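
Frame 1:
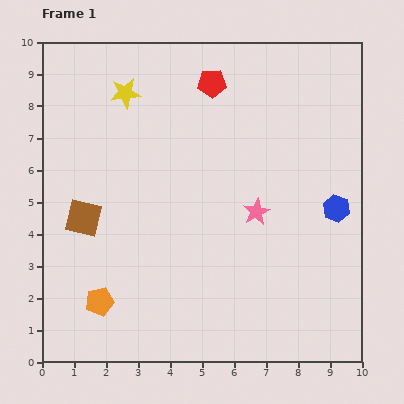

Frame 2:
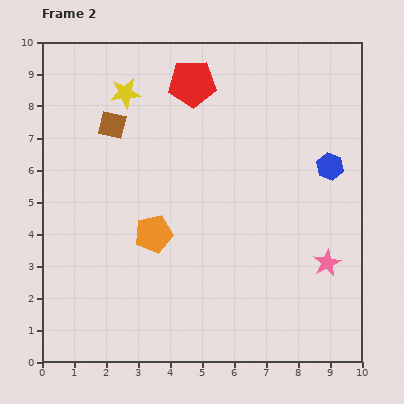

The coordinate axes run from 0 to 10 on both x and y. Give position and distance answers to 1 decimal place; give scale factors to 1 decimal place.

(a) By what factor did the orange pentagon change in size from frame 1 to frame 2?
1.3×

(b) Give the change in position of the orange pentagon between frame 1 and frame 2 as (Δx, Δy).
(1.7, 2.1)

The orange pentagon was at (1.8, 1.9) in frame 1 and (3.5, 4.0) in frame 2.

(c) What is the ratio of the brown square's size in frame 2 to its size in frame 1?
0.8×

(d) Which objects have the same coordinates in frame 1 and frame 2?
the yellow star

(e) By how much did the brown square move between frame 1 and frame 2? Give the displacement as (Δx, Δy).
(0.9, 2.9)

The brown square was at (1.3, 4.5) in frame 1 and (2.2, 7.4) in frame 2.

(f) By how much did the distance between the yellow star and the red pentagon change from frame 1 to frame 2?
-0.6

Distance in frame 1: 2.7. Distance in frame 2: 2.1.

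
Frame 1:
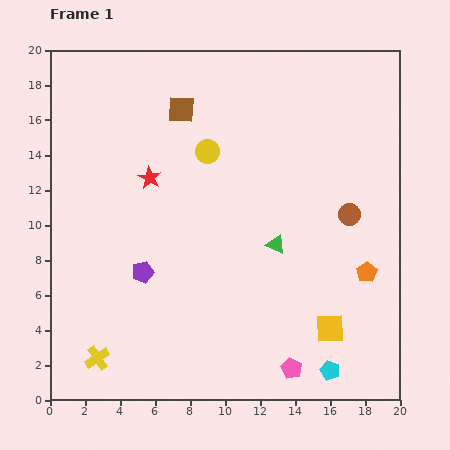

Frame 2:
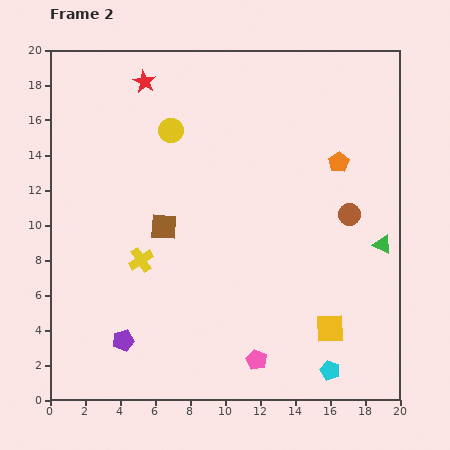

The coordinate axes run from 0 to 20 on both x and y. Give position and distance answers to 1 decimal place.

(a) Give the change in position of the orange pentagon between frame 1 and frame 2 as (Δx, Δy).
(-1.6, 6.3)

The orange pentagon was at (18.1, 7.3) in frame 1 and (16.5, 13.6) in frame 2.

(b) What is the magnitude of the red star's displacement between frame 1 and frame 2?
5.5

The red star moved from (5.7, 12.7) to (5.4, 18.2), a distance of √(0.3² + 5.5²) ≈ 5.5.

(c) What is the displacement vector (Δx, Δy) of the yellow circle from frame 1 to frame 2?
(-2.1, 1.2)

The yellow circle was at (9.0, 14.2) in frame 1 and (6.9, 15.4) in frame 2.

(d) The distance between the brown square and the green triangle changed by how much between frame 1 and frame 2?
+3.1

Distance in frame 1: 9.4. Distance in frame 2: 12.5.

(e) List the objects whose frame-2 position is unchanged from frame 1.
the cyan pentagon, the yellow square, the brown circle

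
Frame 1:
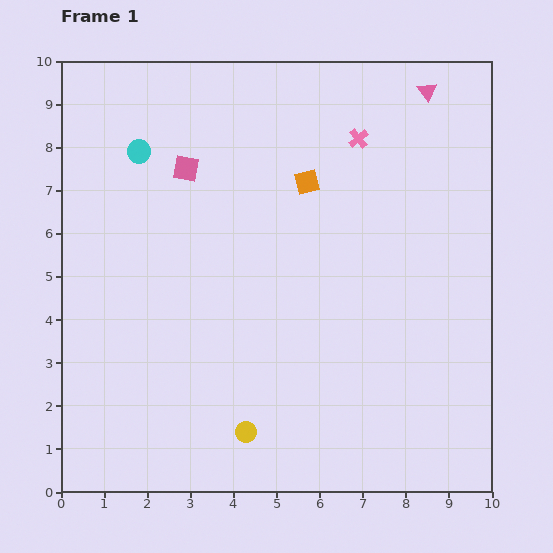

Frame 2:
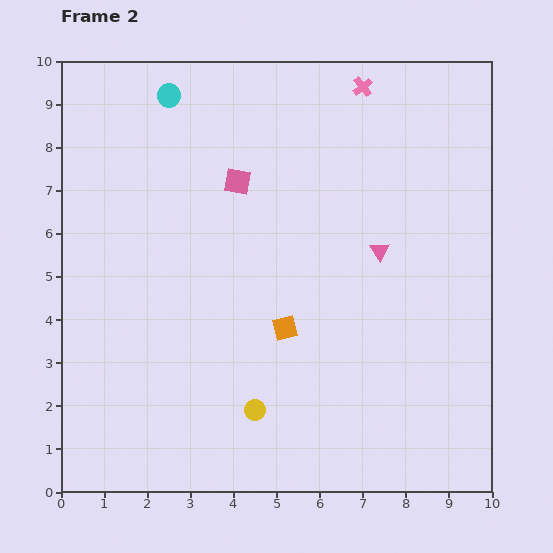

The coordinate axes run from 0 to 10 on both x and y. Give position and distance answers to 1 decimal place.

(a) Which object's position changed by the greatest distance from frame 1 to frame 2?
the pink triangle

(moved 3.9; next 3.4)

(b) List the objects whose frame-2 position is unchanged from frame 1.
none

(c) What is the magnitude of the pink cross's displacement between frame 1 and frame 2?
1.2

The pink cross moved from (6.9, 8.2) to (7.0, 9.4), a distance of √(0.1² + 1.2²) ≈ 1.2.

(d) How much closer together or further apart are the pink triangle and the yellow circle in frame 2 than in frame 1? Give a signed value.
-4.2

Distance in frame 1: 8.9. Distance in frame 2: 4.7.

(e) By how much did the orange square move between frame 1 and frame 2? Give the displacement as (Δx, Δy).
(-0.5, -3.4)

The orange square was at (5.7, 7.2) in frame 1 and (5.2, 3.8) in frame 2.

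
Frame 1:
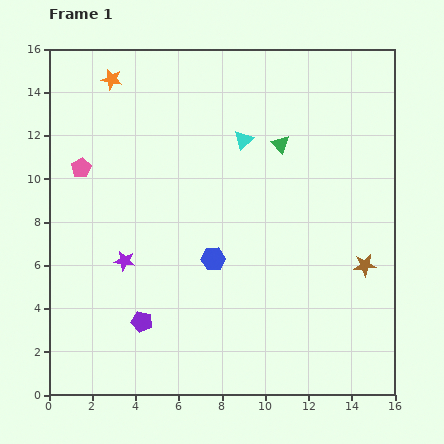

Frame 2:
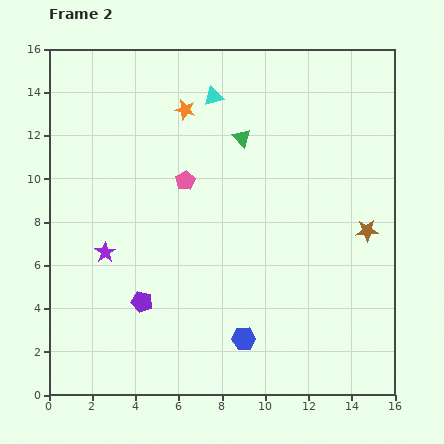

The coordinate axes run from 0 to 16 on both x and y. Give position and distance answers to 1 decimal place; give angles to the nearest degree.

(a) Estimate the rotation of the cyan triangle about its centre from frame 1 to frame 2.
26° clockwise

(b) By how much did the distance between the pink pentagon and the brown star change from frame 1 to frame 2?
-5.2

Distance in frame 1: 13.9. Distance in frame 2: 8.7.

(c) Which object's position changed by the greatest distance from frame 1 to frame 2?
the pink pentagon

(moved 4.8; next 4.0)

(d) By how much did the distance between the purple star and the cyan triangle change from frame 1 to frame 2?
+1.0

Distance in frame 1: 7.8. Distance in frame 2: 8.8.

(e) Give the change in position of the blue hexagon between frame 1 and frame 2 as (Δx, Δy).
(1.4, -3.7)

The blue hexagon was at (7.6, 6.3) in frame 1 and (9.0, 2.6) in frame 2.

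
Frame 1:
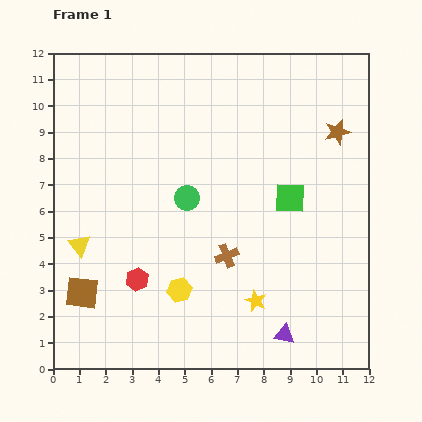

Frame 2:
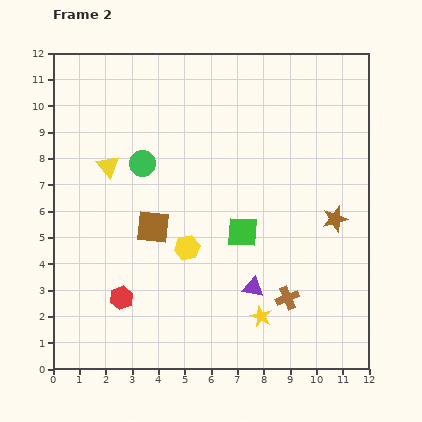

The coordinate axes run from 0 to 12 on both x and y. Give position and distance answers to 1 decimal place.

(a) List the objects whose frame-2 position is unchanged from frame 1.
none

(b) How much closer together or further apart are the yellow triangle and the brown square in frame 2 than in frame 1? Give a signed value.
+1.1

Distance in frame 1: 1.8. Distance in frame 2: 2.9.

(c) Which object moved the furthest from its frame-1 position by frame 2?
the brown square

(moved 3.7; next 3.3)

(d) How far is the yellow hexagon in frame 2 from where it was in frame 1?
1.6

The yellow hexagon moved from (4.8, 3.0) to (5.1, 4.6), a distance of √(0.3² + 1.6²) ≈ 1.6.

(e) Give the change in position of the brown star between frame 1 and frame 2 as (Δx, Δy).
(-0.1, -3.3)

The brown star was at (10.8, 9.0) in frame 1 and (10.7, 5.7) in frame 2.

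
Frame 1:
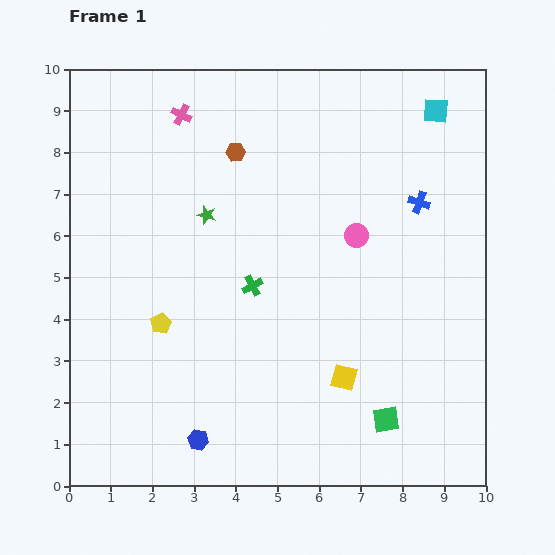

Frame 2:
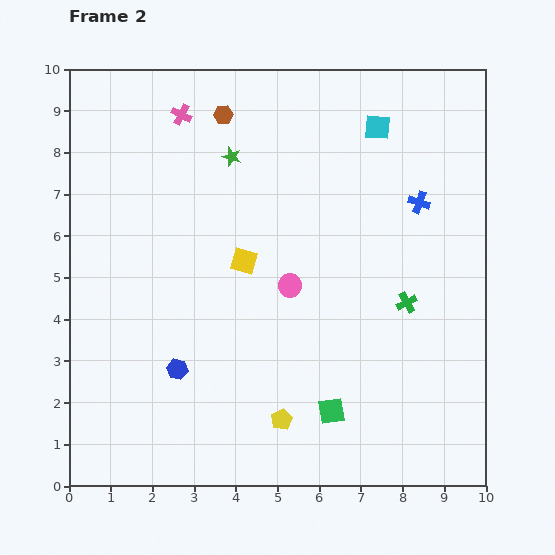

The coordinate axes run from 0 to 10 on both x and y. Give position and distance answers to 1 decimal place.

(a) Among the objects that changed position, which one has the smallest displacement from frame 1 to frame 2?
the brown hexagon

(moved 0.9)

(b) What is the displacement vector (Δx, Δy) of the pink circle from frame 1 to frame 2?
(-1.6, -1.2)

The pink circle was at (6.9, 6.0) in frame 1 and (5.3, 4.8) in frame 2.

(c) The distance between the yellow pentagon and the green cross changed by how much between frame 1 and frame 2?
+1.7

Distance in frame 1: 2.4. Distance in frame 2: 4.1.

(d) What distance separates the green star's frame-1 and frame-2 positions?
1.5

The green star moved from (3.3, 6.5) to (3.9, 7.9), a distance of √(0.6² + 1.4²) ≈ 1.5.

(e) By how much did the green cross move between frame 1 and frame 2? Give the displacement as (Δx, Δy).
(3.7, -0.4)

The green cross was at (4.4, 4.8) in frame 1 and (8.1, 4.4) in frame 2.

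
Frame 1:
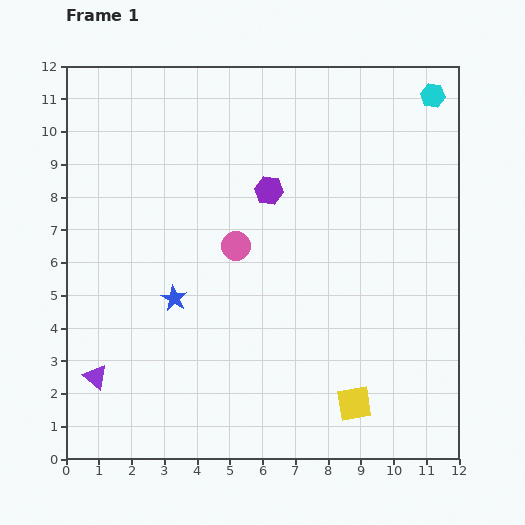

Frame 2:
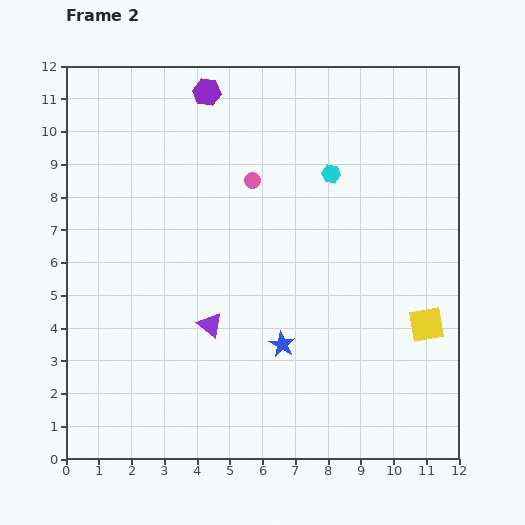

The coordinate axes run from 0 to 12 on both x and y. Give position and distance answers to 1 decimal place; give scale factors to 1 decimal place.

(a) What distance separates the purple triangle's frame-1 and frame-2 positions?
3.8

The purple triangle moved from (0.9, 2.5) to (4.4, 4.1), a distance of √(3.5² + 1.6²) ≈ 3.8.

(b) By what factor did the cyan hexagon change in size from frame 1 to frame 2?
0.8×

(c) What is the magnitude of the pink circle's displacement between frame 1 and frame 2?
2.1

The pink circle moved from (5.2, 6.5) to (5.7, 8.5), a distance of √(0.5² + 2.0²) ≈ 2.1.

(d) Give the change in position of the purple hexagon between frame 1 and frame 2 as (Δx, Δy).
(-1.9, 3.0)

The purple hexagon was at (6.2, 8.2) in frame 1 and (4.3, 11.2) in frame 2.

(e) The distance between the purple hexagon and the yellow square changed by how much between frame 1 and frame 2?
+2.8

Distance in frame 1: 7.0. Distance in frame 2: 9.8.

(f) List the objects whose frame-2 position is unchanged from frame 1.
none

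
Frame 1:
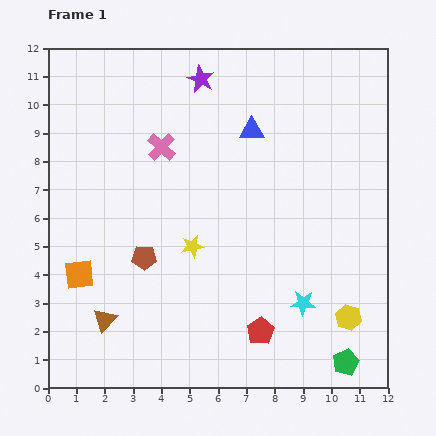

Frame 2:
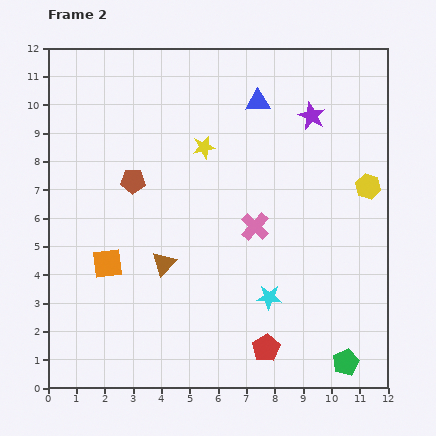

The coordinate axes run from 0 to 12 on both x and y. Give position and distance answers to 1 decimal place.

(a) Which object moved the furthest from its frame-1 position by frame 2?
the yellow hexagon

(moved 4.7; next 4.3)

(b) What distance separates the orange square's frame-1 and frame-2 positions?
1.1

The orange square moved from (1.1, 4.0) to (2.1, 4.4), a distance of √(1.0² + 0.4²) ≈ 1.1.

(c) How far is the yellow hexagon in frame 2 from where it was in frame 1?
4.7

The yellow hexagon moved from (10.6, 2.5) to (11.3, 7.1), a distance of √(0.7² + 4.6²) ≈ 4.7.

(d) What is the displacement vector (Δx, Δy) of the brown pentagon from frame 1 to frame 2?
(-0.4, 2.7)

The brown pentagon was at (3.4, 4.6) in frame 1 and (3.0, 7.3) in frame 2.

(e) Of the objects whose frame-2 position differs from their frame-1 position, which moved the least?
the red pentagon

(moved 0.6)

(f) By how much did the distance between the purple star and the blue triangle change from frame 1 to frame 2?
-0.5

Distance in frame 1: 2.5. Distance in frame 2: 2.0.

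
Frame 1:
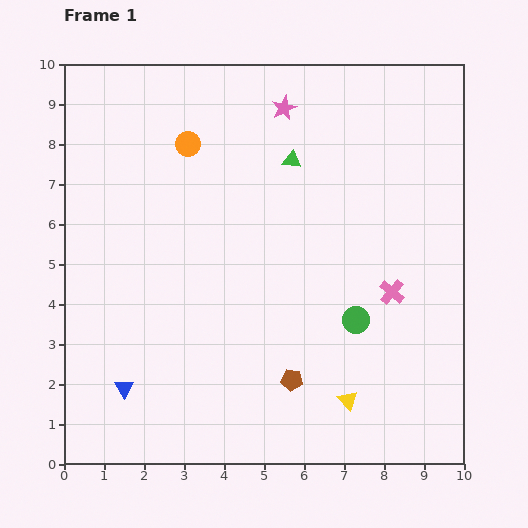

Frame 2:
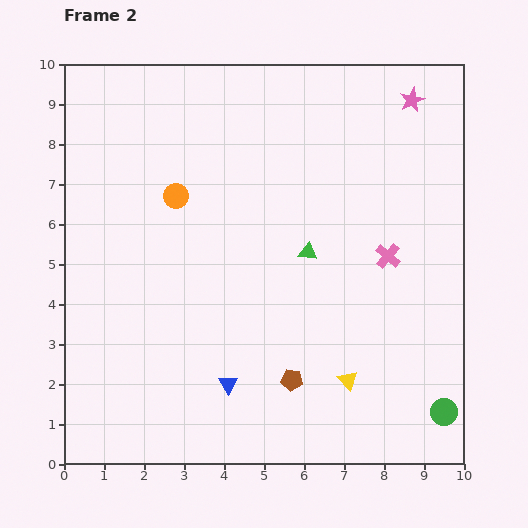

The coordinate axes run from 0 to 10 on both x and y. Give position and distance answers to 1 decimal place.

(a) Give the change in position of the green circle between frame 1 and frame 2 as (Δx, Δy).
(2.2, -2.3)

The green circle was at (7.3, 3.6) in frame 1 and (9.5, 1.3) in frame 2.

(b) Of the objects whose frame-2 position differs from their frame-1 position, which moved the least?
the yellow triangle

(moved 0.5)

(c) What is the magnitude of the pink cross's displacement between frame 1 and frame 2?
0.9

The pink cross moved from (8.2, 4.3) to (8.1, 5.2), a distance of √(0.1² + 0.9²) ≈ 0.9.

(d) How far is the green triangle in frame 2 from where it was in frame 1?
2.3

The green triangle moved from (5.7, 7.6) to (6.1, 5.3), a distance of √(0.4² + 2.3²) ≈ 2.3.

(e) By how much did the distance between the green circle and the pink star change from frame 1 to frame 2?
+2.2

Distance in frame 1: 5.6. Distance in frame 2: 7.8.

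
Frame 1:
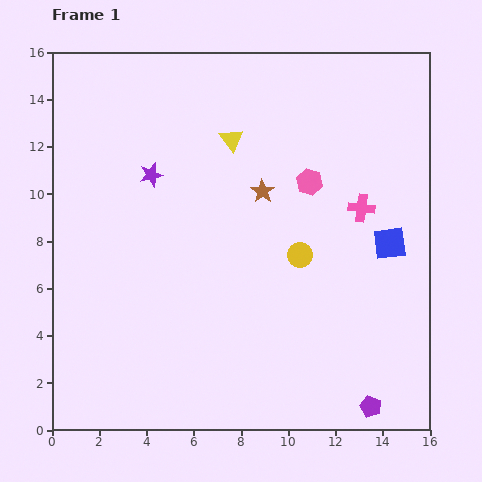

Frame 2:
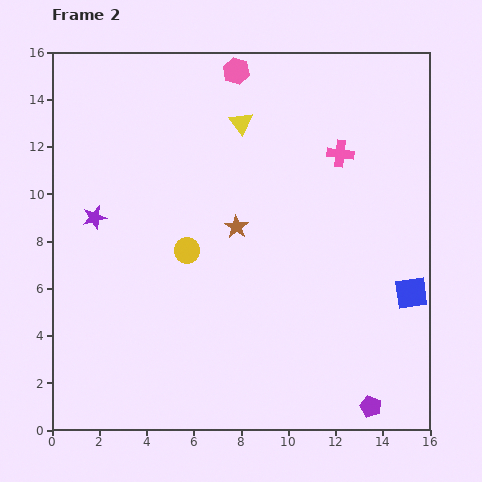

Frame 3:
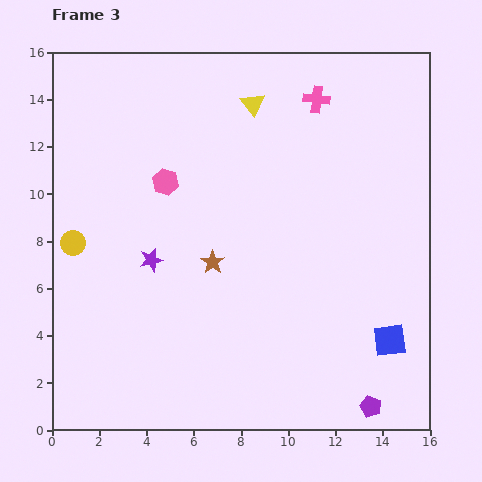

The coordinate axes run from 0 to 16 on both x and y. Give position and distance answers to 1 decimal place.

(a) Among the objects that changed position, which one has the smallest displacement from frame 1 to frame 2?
the yellow triangle

(moved 0.8)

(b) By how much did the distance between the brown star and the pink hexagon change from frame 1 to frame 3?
+1.9

Distance in frame 1: 2.0. Distance in frame 3: 3.9.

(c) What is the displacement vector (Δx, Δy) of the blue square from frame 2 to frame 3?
(-0.9, -2.0)

The blue square was at (15.2, 5.8) in frame 2 and (14.3, 3.8) in frame 3.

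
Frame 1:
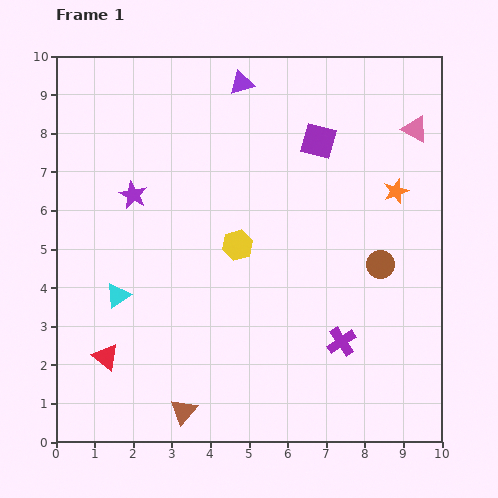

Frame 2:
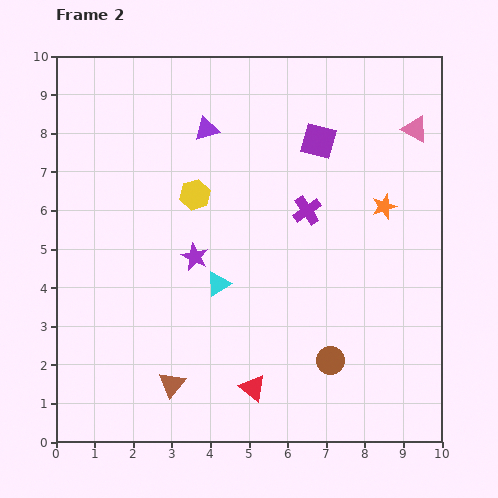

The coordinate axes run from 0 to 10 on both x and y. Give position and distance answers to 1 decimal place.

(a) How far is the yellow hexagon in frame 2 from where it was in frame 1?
1.7

The yellow hexagon moved from (4.7, 5.1) to (3.6, 6.4), a distance of √(1.1² + 1.3²) ≈ 1.7.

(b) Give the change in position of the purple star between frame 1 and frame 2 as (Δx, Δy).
(1.6, -1.6)

The purple star was at (2.0, 6.4) in frame 1 and (3.6, 4.8) in frame 2.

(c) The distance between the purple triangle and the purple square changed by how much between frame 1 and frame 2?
+0.4

Distance in frame 1: 2.5. Distance in frame 2: 2.9.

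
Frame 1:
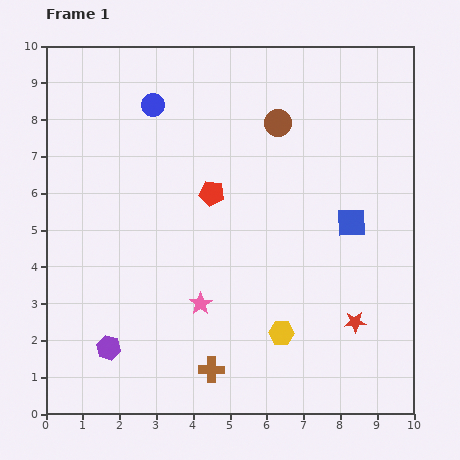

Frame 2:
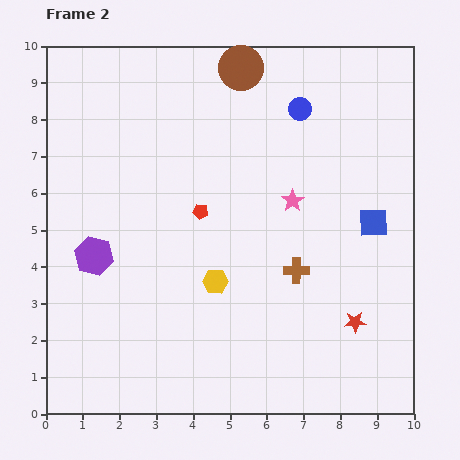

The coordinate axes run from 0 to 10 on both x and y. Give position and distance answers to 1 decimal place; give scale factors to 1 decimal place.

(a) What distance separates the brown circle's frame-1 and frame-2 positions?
1.8

The brown circle moved from (6.3, 7.9) to (5.3, 9.4), a distance of √(1.0² + 1.5²) ≈ 1.8.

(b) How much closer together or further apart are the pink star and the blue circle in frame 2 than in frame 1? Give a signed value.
-3.1

Distance in frame 1: 5.6. Distance in frame 2: 2.5.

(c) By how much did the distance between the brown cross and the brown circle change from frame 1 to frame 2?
-1.2

Distance in frame 1: 6.9. Distance in frame 2: 5.7.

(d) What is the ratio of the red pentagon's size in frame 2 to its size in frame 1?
0.6×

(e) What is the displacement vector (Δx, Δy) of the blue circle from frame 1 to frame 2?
(4.0, -0.1)

The blue circle was at (2.9, 8.4) in frame 1 and (6.9, 8.3) in frame 2.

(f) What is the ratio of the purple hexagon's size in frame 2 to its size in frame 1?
1.6×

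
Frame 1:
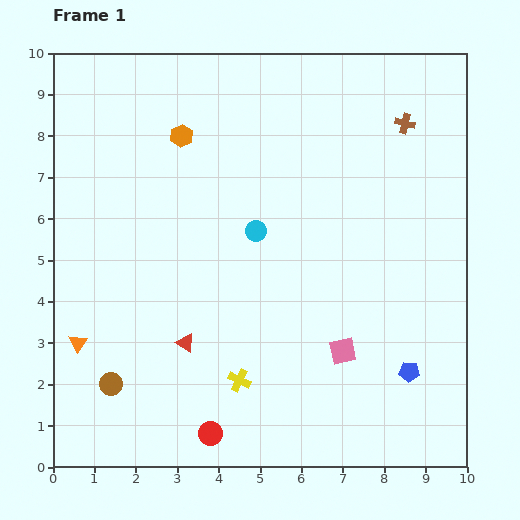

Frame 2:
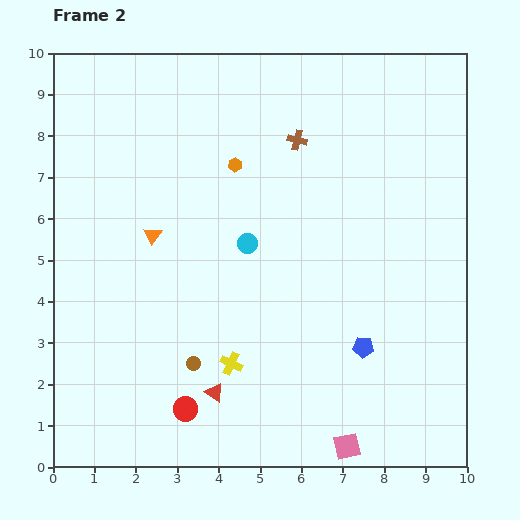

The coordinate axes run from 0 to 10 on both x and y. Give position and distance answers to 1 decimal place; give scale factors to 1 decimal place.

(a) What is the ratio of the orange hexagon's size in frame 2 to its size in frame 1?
0.6×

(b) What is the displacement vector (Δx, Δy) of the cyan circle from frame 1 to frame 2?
(-0.2, -0.3)

The cyan circle was at (4.9, 5.7) in frame 1 and (4.7, 5.4) in frame 2.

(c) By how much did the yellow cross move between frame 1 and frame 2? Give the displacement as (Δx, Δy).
(-0.2, 0.4)

The yellow cross was at (4.5, 2.1) in frame 1 and (4.3, 2.5) in frame 2.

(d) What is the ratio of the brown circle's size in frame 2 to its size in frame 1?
0.6×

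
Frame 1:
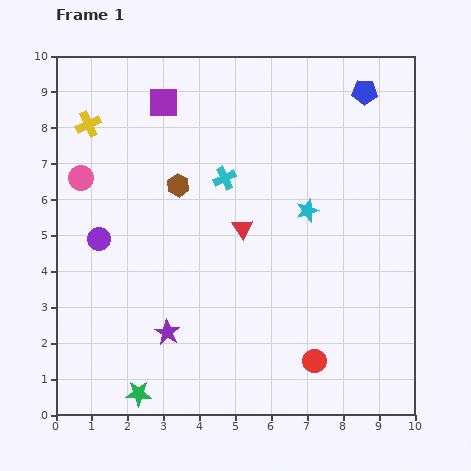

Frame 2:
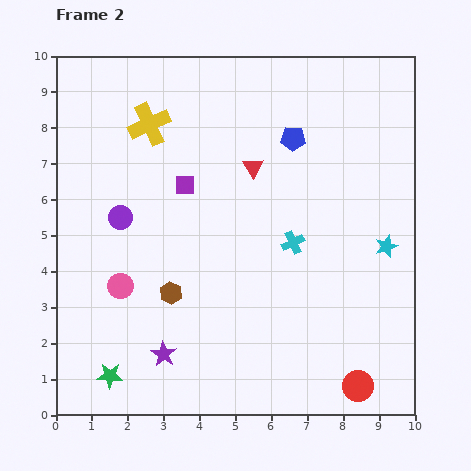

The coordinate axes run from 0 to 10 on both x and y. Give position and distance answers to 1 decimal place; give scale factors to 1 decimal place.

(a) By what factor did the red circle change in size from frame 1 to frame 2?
1.3×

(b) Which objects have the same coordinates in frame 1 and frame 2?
none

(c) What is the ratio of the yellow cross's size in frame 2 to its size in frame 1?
1.7×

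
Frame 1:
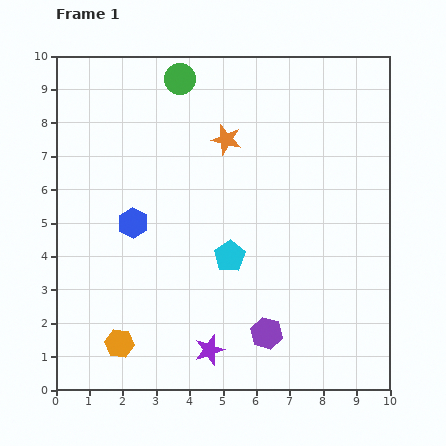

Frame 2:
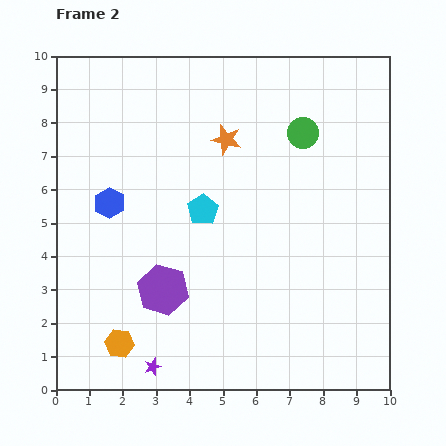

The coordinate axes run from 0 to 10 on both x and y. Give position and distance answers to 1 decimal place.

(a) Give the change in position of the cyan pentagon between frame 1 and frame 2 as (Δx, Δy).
(-0.8, 1.4)

The cyan pentagon was at (5.2, 4.0) in frame 1 and (4.4, 5.4) in frame 2.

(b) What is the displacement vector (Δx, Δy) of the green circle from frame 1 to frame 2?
(3.7, -1.6)

The green circle was at (3.7, 9.3) in frame 1 and (7.4, 7.7) in frame 2.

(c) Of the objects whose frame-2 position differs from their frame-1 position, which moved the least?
the blue hexagon

(moved 0.9)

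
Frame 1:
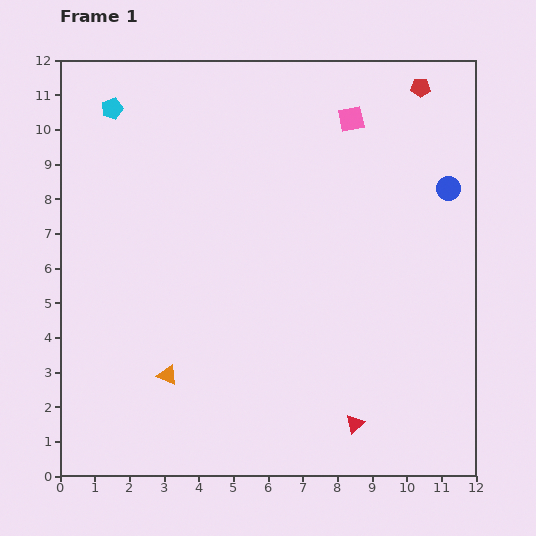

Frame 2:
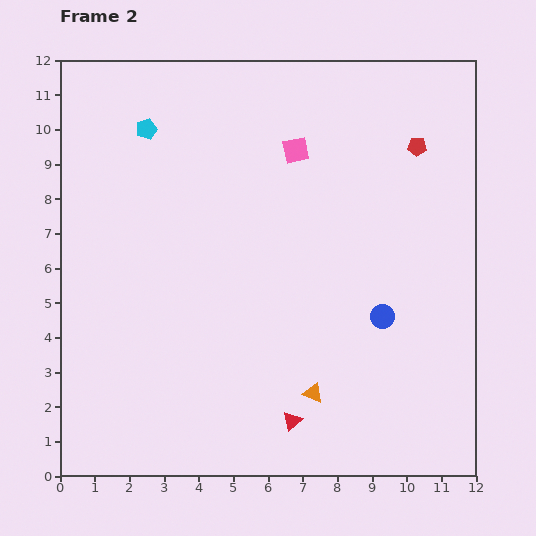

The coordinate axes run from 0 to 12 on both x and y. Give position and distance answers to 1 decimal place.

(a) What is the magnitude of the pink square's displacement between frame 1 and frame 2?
1.8

The pink square moved from (8.4, 10.3) to (6.8, 9.4), a distance of √(1.6² + 0.9²) ≈ 1.8.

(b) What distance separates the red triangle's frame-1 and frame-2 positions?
1.8

The red triangle moved from (8.5, 1.5) to (6.7, 1.6), a distance of √(1.8² + 0.1²) ≈ 1.8.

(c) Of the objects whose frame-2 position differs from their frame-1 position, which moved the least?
the cyan pentagon

(moved 1.2)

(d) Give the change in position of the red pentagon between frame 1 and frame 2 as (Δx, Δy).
(-0.1, -1.7)

The red pentagon was at (10.4, 11.2) in frame 1 and (10.3, 9.5) in frame 2.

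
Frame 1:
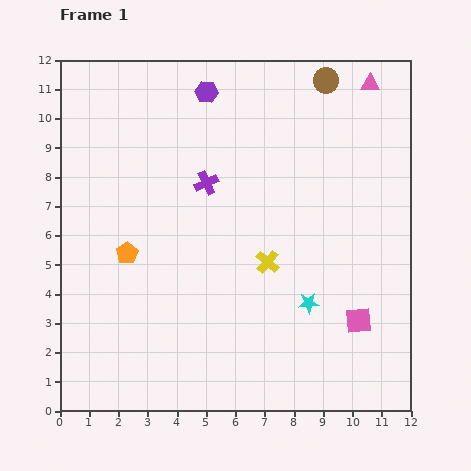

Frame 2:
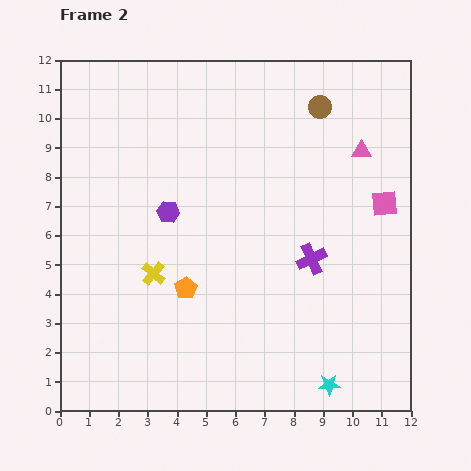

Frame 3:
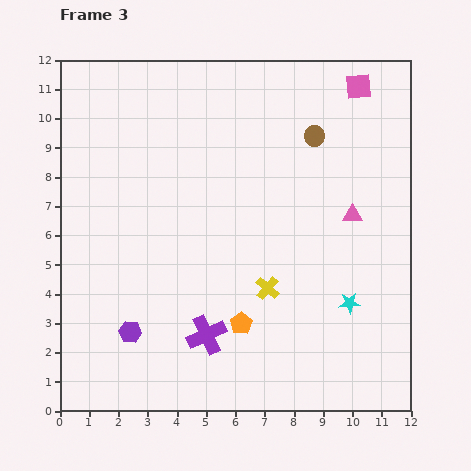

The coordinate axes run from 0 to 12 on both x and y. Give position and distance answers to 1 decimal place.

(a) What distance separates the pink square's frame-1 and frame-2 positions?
4.1

The pink square moved from (10.2, 3.1) to (11.1, 7.1), a distance of √(0.9² + 4.0²) ≈ 4.1.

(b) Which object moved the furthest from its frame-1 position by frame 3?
the purple hexagon

(moved 8.6; next 8.0)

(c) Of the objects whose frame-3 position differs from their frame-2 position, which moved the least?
the brown circle

(moved 1.0)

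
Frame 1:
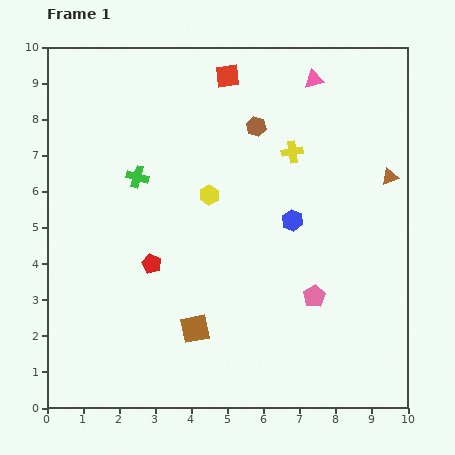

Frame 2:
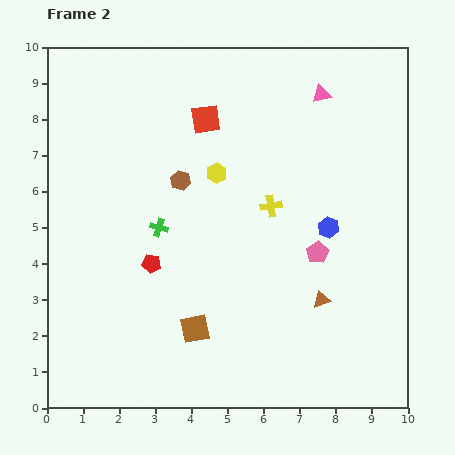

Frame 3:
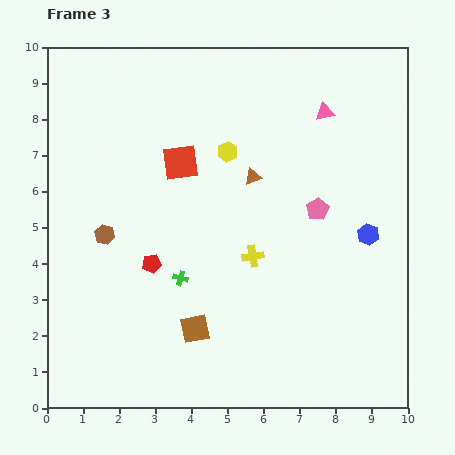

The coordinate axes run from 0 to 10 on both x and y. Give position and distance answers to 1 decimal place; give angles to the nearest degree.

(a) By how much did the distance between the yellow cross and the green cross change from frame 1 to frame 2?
-1.2

Distance in frame 1: 4.4. Distance in frame 2: 3.2.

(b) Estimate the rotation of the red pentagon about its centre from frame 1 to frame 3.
30° counter-clockwise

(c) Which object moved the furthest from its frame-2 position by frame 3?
the brown triangle

(moved 3.9; next 2.6)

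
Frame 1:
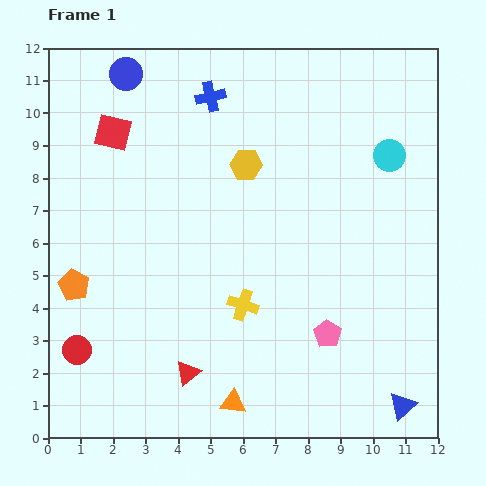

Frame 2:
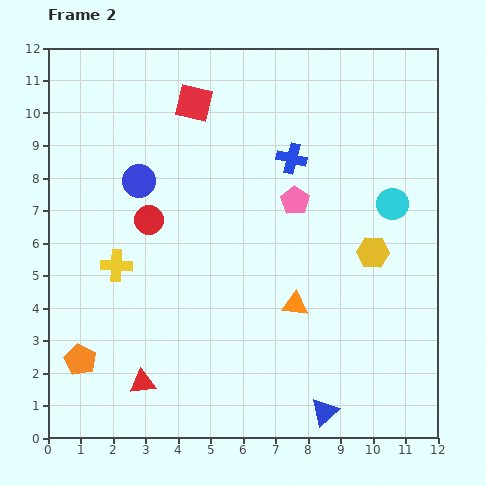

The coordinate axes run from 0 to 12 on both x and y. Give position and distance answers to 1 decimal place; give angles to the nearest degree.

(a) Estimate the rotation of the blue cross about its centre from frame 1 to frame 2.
28° clockwise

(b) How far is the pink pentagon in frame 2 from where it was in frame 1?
4.2

The pink pentagon moved from (8.6, 3.2) to (7.6, 7.3), a distance of √(1.0² + 4.1²) ≈ 4.2.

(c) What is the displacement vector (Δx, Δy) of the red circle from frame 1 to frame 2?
(2.2, 4.0)

The red circle was at (0.9, 2.7) in frame 1 and (3.1, 6.7) in frame 2.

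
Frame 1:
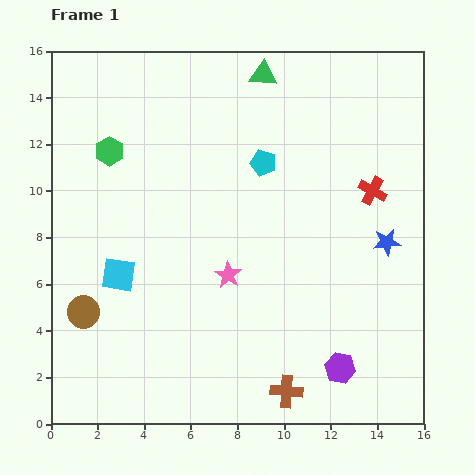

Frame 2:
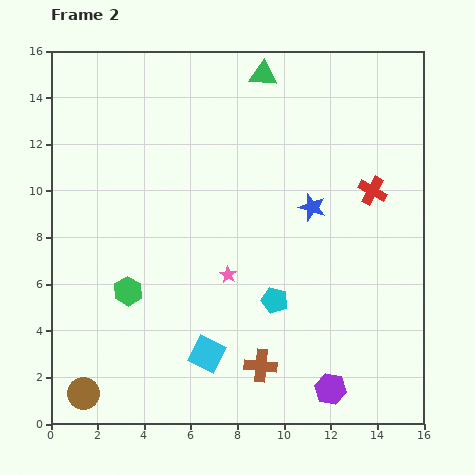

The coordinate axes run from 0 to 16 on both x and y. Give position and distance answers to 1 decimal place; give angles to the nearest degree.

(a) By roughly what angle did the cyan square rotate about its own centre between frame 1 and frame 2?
19° clockwise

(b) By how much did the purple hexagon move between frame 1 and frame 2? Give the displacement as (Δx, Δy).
(-0.4, -0.9)

The purple hexagon was at (12.4, 2.4) in frame 1 and (12.0, 1.5) in frame 2.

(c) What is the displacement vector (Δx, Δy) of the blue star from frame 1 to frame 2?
(-3.2, 1.5)

The blue star was at (14.4, 7.8) in frame 1 and (11.2, 9.3) in frame 2.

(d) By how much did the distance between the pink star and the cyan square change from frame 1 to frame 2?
-1.2

Distance in frame 1: 4.7. Distance in frame 2: 3.5.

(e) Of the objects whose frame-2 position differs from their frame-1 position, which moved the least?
the purple hexagon

(moved 1.0)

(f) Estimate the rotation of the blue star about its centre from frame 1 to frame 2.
24° clockwise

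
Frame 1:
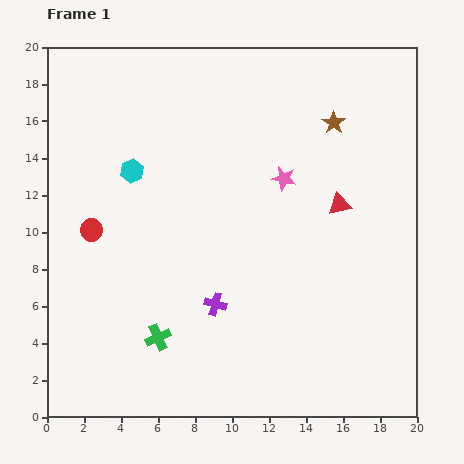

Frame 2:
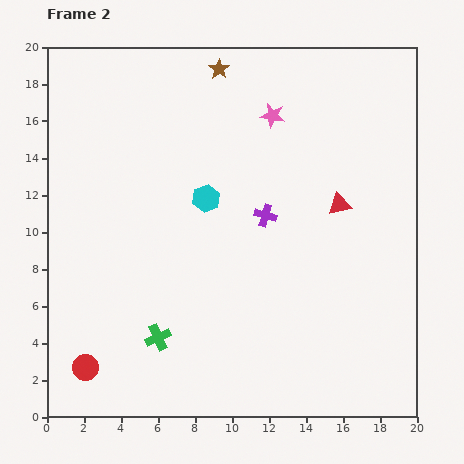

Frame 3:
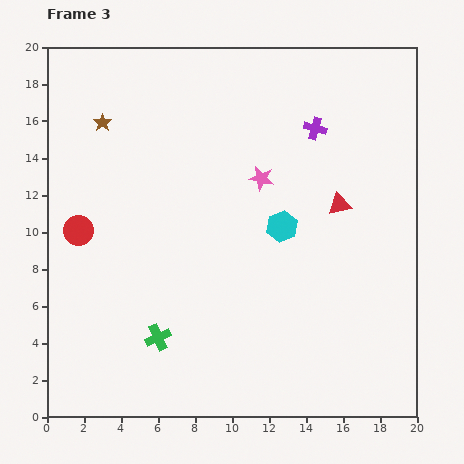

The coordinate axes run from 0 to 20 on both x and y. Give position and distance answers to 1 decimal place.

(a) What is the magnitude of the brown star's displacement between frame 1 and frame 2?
6.8

The brown star moved from (15.5, 15.9) to (9.3, 18.8), a distance of √(6.2² + 2.9²) ≈ 6.8.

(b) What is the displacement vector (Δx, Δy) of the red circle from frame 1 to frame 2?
(-0.3, -7.4)

The red circle was at (2.4, 10.1) in frame 1 and (2.1, 2.7) in frame 2.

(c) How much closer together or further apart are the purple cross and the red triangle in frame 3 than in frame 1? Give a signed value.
-4.3

Distance in frame 1: 8.6. Distance in frame 3: 4.3.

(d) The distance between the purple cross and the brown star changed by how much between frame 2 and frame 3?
+3.2

Distance in frame 2: 8.3. Distance in frame 3: 11.5.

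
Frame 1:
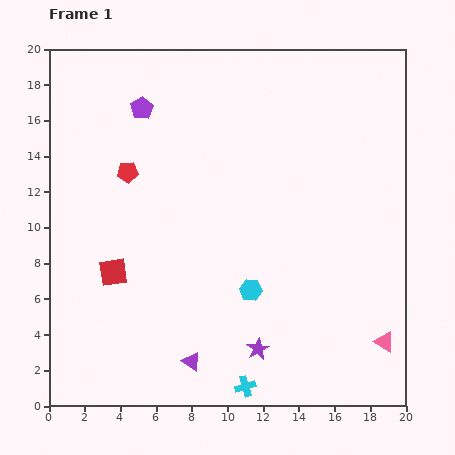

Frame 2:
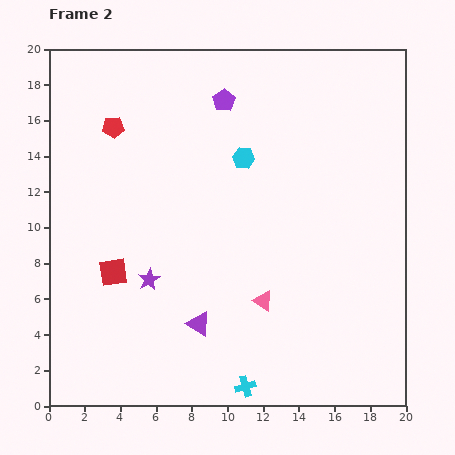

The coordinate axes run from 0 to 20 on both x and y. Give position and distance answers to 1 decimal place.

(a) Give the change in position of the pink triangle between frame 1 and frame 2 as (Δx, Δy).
(-6.8, 2.3)

The pink triangle was at (18.8, 3.6) in frame 1 and (12.0, 5.9) in frame 2.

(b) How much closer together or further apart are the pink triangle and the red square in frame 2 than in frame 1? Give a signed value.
-7.1

Distance in frame 1: 15.7. Distance in frame 2: 8.6.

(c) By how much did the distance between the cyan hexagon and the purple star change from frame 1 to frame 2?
+5.3

Distance in frame 1: 3.3. Distance in frame 2: 8.6.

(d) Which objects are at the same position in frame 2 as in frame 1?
the red square, the cyan cross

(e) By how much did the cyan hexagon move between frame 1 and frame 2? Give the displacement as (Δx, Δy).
(-0.4, 7.4)

The cyan hexagon was at (11.3, 6.5) in frame 1 and (10.9, 13.9) in frame 2.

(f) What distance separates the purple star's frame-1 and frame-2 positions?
7.2

The purple star moved from (11.7, 3.2) to (5.6, 7.1), a distance of √(6.1² + 3.9²) ≈ 7.2.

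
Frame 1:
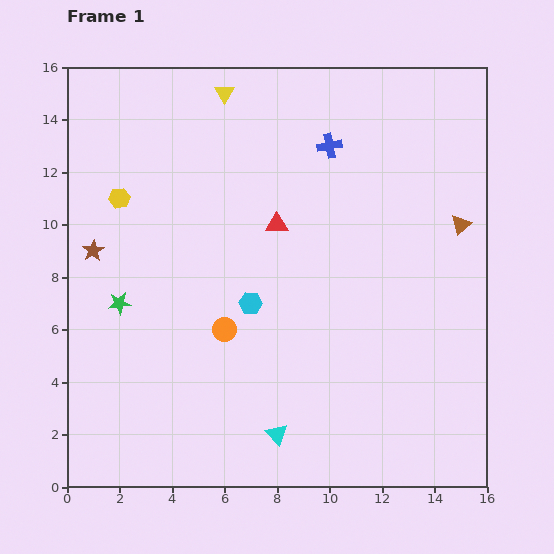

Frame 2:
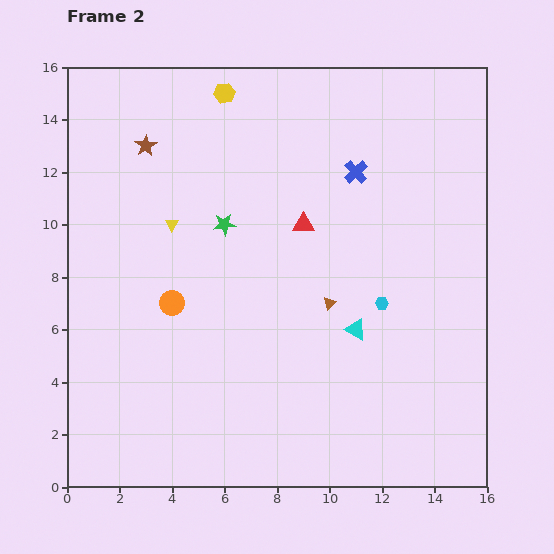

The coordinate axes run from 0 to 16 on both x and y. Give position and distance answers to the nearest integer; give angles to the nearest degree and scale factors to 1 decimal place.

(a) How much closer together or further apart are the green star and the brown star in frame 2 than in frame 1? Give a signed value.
+2

Distance in frame 1: 2. Distance in frame 2: 4.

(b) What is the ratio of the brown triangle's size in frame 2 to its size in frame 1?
0.6×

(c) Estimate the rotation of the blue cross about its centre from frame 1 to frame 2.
32° counter-clockwise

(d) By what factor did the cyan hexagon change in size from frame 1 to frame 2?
0.6×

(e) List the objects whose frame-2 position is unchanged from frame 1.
none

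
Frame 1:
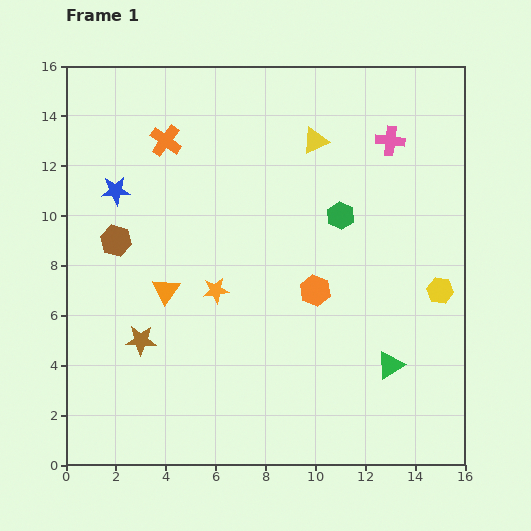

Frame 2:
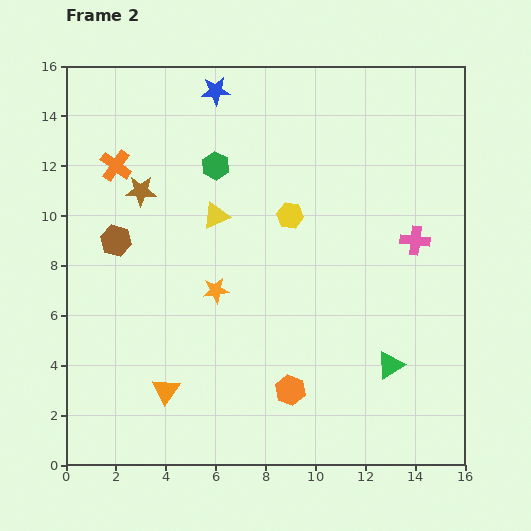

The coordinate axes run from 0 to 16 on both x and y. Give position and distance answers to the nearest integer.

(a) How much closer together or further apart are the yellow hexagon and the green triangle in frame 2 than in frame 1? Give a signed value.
+3

Distance in frame 1: 4. Distance in frame 2: 7.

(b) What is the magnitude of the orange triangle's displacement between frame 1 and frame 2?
4

The orange triangle moved from (4, 7) to (4, 3), a distance of √(0² + 4²) ≈ 4.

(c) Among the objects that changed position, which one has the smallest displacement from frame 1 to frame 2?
the orange cross

(moved 2)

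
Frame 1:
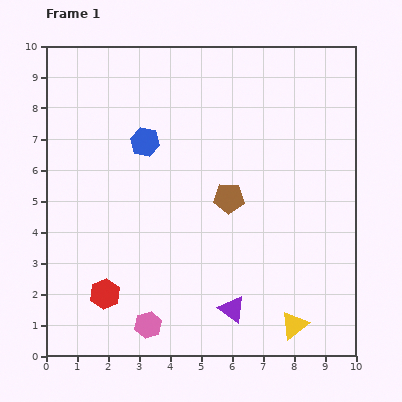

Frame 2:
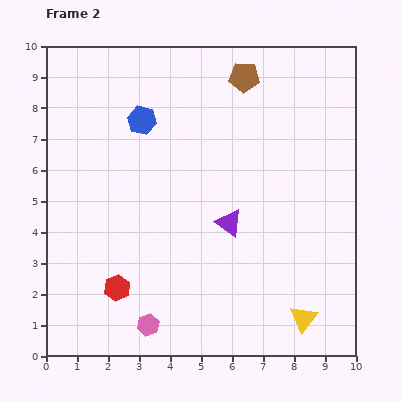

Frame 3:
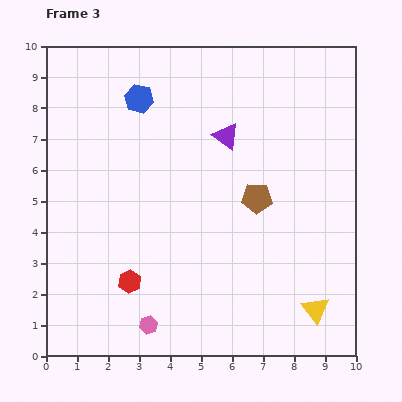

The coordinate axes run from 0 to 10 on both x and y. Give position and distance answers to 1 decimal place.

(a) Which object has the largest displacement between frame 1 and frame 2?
the brown pentagon

(moved 3.9; next 2.8)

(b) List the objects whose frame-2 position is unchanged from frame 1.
the pink hexagon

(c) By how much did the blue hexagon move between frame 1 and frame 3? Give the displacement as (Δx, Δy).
(-0.2, 1.4)

The blue hexagon was at (3.2, 6.9) in frame 1 and (3.0, 8.3) in frame 3.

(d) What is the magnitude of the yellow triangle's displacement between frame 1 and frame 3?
0.9

The yellow triangle moved from (8.0, 1.0) to (8.7, 1.5), a distance of √(0.7² + 0.5²) ≈ 0.9.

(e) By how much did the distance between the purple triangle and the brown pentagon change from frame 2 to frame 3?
-2.5

Distance in frame 2: 4.7. Distance in frame 3: 2.2.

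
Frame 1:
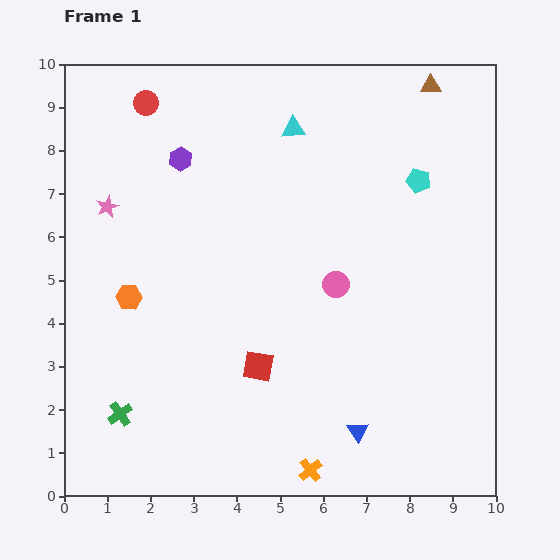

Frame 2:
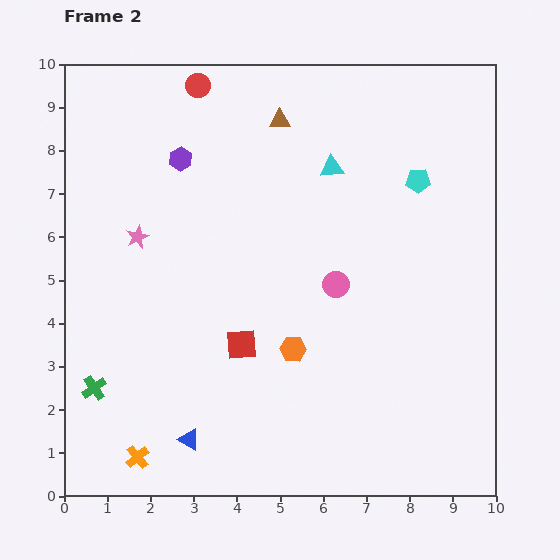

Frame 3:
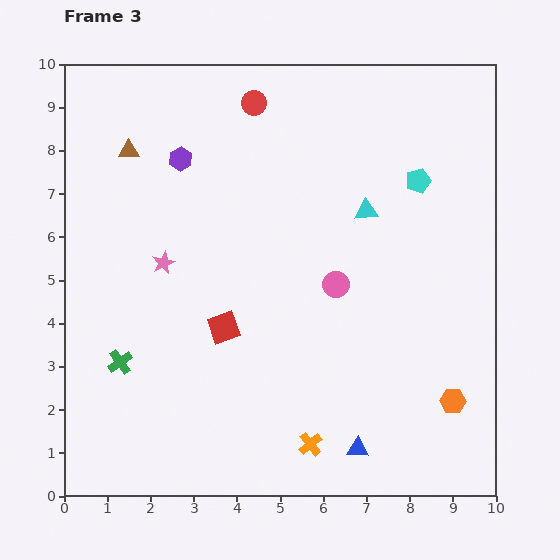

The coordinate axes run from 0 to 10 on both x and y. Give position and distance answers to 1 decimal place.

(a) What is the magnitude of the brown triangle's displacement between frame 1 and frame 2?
3.6

The brown triangle moved from (8.5, 9.5) to (5.0, 8.7), a distance of √(3.5² + 0.8²) ≈ 3.6.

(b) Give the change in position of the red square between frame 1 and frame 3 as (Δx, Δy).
(-0.8, 0.9)

The red square was at (4.5, 3.0) in frame 1 and (3.7, 3.9) in frame 3.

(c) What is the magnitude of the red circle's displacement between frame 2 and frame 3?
1.4

The red circle moved from (3.1, 9.5) to (4.4, 9.1), a distance of √(1.3² + 0.4²) ≈ 1.4.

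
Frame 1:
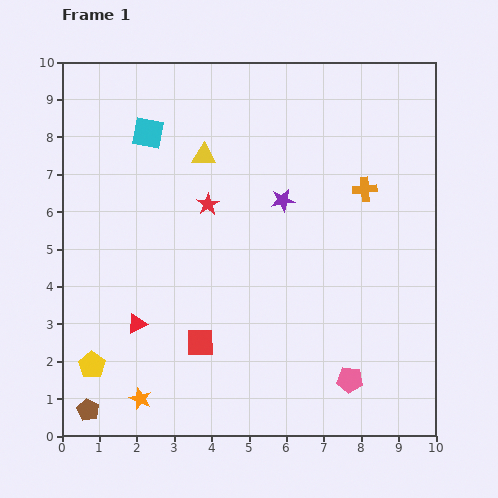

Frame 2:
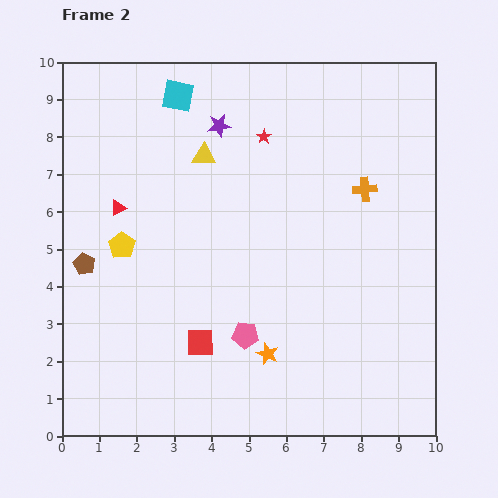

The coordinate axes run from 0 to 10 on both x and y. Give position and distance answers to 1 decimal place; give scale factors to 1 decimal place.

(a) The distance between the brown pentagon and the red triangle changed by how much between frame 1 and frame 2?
-0.9

Distance in frame 1: 2.6. Distance in frame 2: 1.7.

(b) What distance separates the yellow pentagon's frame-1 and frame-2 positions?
3.3

The yellow pentagon moved from (0.8, 1.9) to (1.6, 5.1), a distance of √(0.8² + 3.2²) ≈ 3.3.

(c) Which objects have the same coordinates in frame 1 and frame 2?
the red square, the orange cross, the yellow triangle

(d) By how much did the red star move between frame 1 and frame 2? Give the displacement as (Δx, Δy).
(1.5, 1.8)

The red star was at (3.9, 6.2) in frame 1 and (5.4, 8.0) in frame 2.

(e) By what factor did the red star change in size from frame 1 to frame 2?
0.7×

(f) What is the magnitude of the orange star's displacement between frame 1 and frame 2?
3.6

The orange star moved from (2.1, 1.0) to (5.5, 2.2), a distance of √(3.4² + 1.2²) ≈ 3.6.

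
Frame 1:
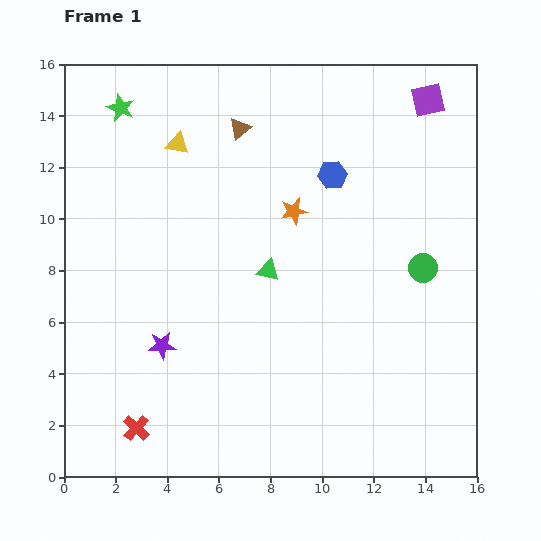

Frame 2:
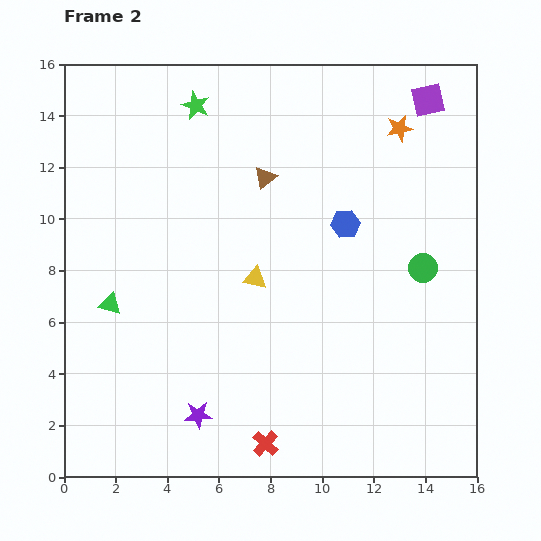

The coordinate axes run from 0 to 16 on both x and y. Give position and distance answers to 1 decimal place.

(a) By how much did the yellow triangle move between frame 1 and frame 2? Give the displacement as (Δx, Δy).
(3.0, -5.2)

The yellow triangle was at (4.4, 12.9) in frame 1 and (7.4, 7.7) in frame 2.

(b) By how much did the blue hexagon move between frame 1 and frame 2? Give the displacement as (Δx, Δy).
(0.5, -1.9)

The blue hexagon was at (10.4, 11.7) in frame 1 and (10.9, 9.8) in frame 2.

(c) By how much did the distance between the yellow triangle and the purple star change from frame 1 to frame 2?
-2.1

Distance in frame 1: 7.8. Distance in frame 2: 5.7.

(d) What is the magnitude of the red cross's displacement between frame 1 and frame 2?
5.0

The red cross moved from (2.8, 1.9) to (7.8, 1.3), a distance of √(5.0² + 0.6²) ≈ 5.0.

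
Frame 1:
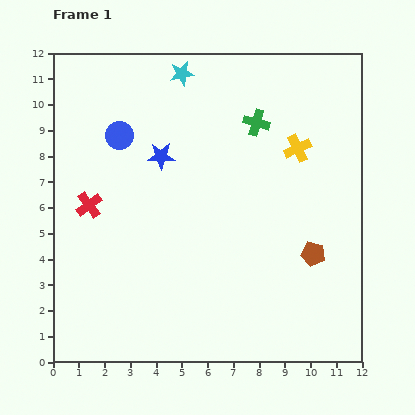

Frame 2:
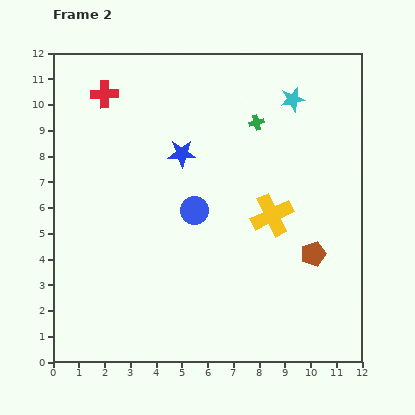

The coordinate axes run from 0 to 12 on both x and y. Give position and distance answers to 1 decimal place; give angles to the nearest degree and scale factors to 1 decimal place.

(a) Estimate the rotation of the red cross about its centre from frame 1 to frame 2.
35° clockwise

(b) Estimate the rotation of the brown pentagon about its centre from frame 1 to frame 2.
30° counter-clockwise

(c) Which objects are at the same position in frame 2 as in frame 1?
the brown pentagon, the green cross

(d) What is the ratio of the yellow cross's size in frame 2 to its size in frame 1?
1.5×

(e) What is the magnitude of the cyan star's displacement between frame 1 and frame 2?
4.4

The cyan star moved from (5.0, 11.2) to (9.3, 10.2), a distance of √(4.3² + 1.0²) ≈ 4.4.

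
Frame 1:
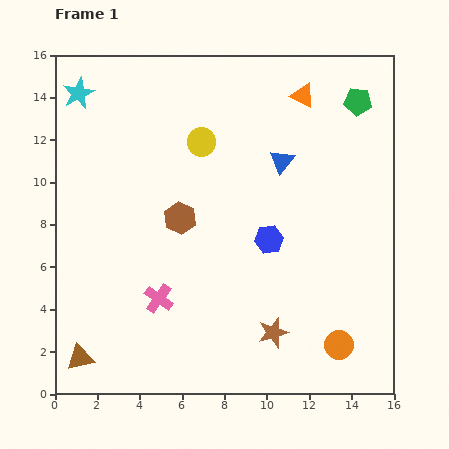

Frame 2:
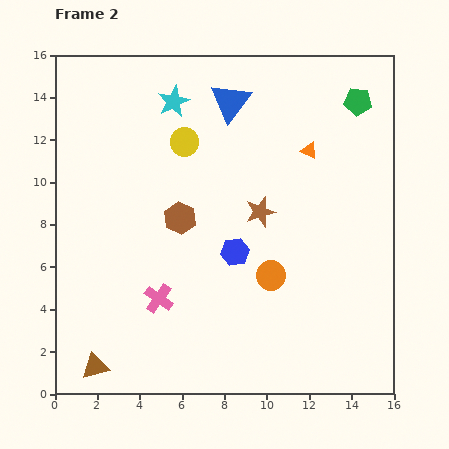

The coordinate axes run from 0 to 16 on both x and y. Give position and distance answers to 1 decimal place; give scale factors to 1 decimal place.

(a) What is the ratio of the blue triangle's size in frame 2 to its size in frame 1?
1.6×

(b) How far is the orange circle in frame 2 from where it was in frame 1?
4.6

The orange circle moved from (13.4, 2.3) to (10.2, 5.6), a distance of √(3.2² + 3.3²) ≈ 4.6.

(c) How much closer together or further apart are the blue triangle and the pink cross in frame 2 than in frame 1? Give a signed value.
+1.2

Distance in frame 1: 8.7. Distance in frame 2: 9.9.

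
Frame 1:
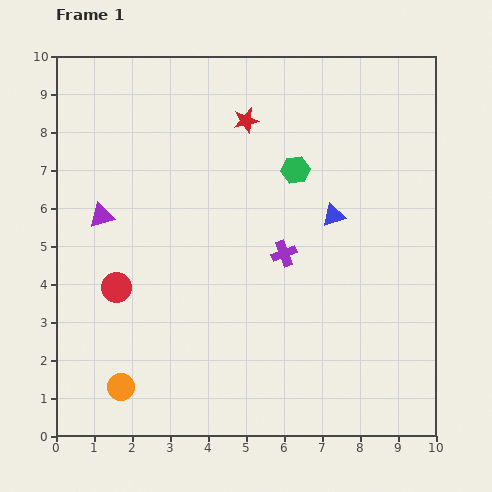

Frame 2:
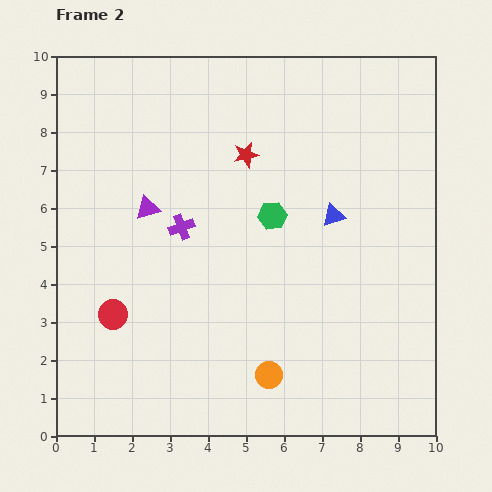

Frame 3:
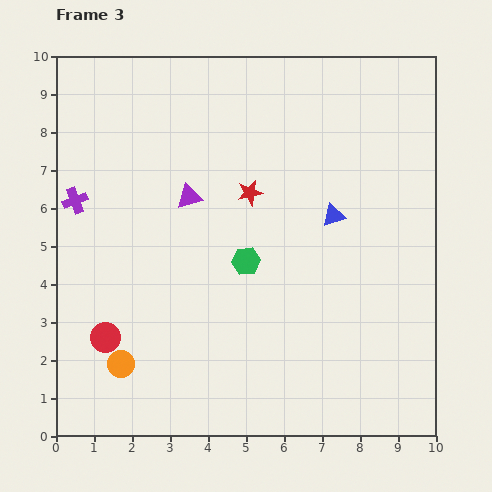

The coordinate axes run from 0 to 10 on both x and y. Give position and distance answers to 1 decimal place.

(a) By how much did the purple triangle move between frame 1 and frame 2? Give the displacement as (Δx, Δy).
(1.2, 0.2)

The purple triangle was at (1.2, 5.8) in frame 1 and (2.4, 6.0) in frame 2.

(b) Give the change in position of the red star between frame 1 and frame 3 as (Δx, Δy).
(0.1, -1.9)

The red star was at (5.0, 8.3) in frame 1 and (5.1, 6.4) in frame 3.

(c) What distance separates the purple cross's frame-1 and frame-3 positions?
5.7

The purple cross moved from (6.0, 4.8) to (0.5, 6.2), a distance of √(5.5² + 1.4²) ≈ 5.7.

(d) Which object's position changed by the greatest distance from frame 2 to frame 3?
the orange circle

(moved 3.9; next 2.9)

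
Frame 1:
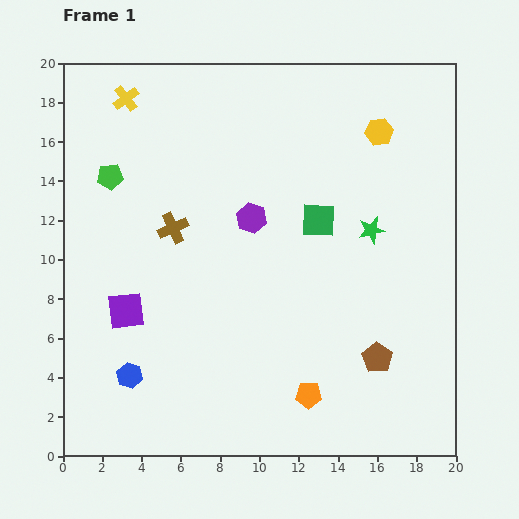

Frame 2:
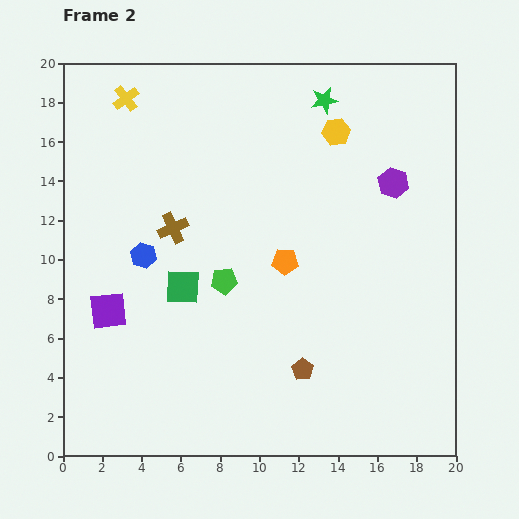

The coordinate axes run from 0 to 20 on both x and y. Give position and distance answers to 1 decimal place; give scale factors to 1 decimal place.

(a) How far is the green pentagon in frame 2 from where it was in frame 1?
7.9

The green pentagon moved from (2.4, 14.2) to (8.2, 8.9), a distance of √(5.8² + 5.3²) ≈ 7.9.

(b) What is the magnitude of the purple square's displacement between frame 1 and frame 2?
0.9

The purple square moved from (3.2, 7.4) to (2.3, 7.4), a distance of √(0.9² + 0.0²) ≈ 0.9.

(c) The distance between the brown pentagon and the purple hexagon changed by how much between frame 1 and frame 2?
+1.0

Distance in frame 1: 9.6. Distance in frame 2: 10.6.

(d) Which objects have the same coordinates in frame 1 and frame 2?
the brown cross, the yellow cross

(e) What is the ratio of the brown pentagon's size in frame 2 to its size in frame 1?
0.7×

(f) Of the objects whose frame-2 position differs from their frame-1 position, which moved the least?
the purple square

(moved 0.9)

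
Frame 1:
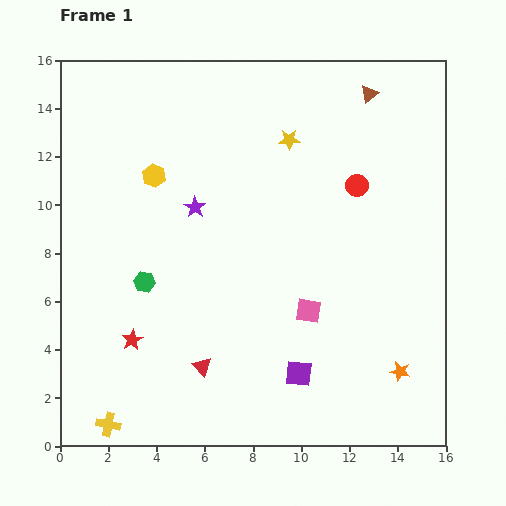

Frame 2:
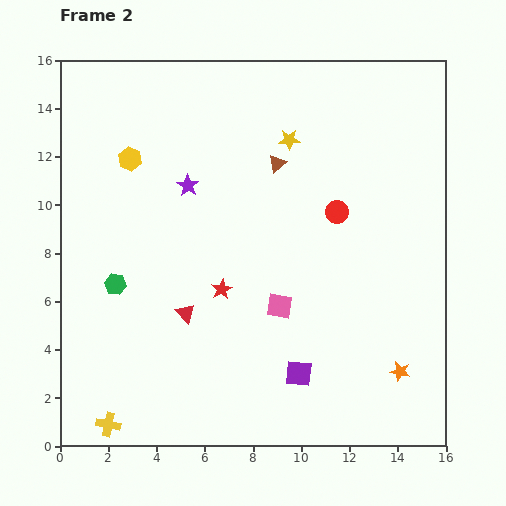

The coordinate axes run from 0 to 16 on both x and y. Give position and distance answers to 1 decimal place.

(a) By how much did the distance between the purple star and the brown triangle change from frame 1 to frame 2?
-4.8

Distance in frame 1: 8.6. Distance in frame 2: 3.8.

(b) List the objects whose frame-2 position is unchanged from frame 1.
the purple square, the orange star, the yellow star, the yellow cross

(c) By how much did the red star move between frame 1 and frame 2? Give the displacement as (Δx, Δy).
(3.7, 2.1)

The red star was at (3.0, 4.4) in frame 1 and (6.7, 6.5) in frame 2.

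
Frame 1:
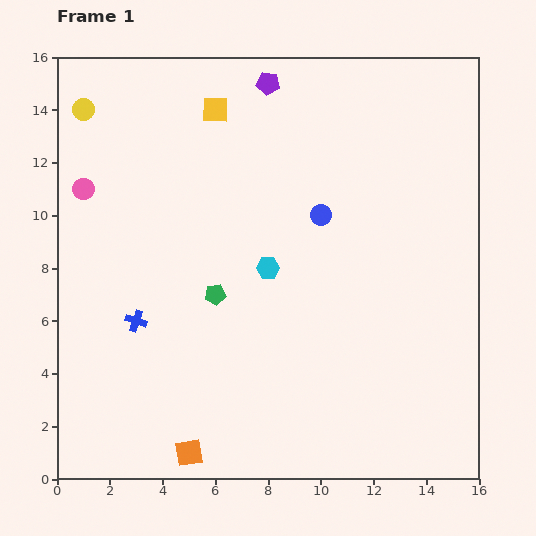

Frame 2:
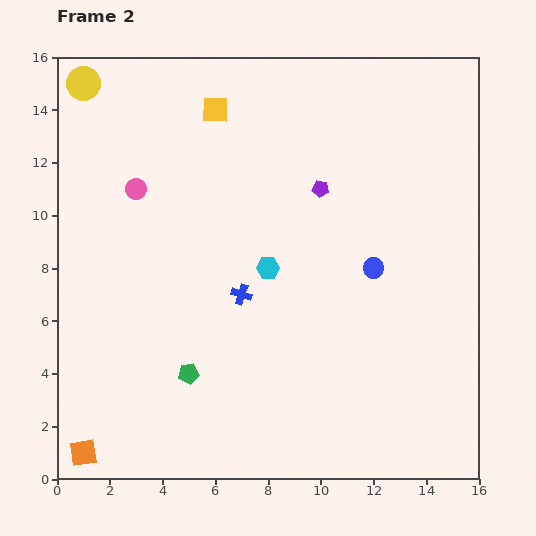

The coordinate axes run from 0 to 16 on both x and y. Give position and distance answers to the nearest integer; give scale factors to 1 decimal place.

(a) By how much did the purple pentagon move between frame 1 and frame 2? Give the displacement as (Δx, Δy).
(2, -4)

The purple pentagon was at (8, 15) in frame 1 and (10, 11) in frame 2.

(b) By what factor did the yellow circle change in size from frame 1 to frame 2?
1.6×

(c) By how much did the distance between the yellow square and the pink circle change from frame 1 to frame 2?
-2

Distance in frame 1: 6. Distance in frame 2: 4.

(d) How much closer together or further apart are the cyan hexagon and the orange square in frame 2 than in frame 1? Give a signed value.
+2

Distance in frame 1: 8. Distance in frame 2: 10.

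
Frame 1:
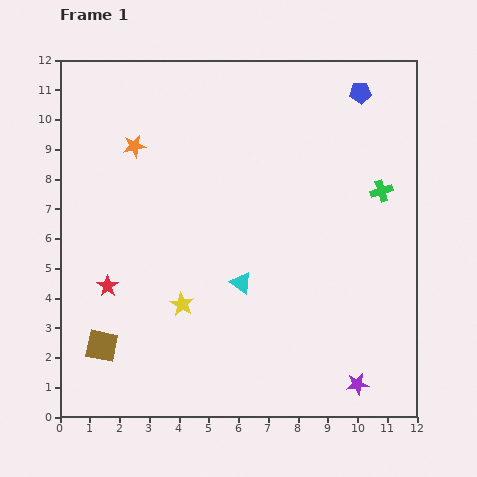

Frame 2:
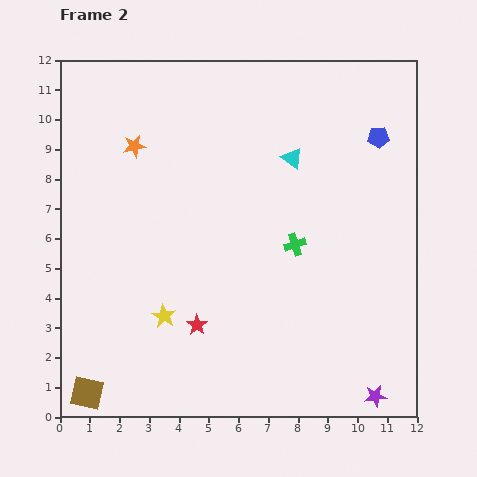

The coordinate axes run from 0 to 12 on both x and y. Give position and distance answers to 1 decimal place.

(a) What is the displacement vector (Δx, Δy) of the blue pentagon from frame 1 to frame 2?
(0.6, -1.5)

The blue pentagon was at (10.1, 10.9) in frame 1 and (10.7, 9.4) in frame 2.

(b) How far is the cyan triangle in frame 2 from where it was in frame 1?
4.5

The cyan triangle moved from (6.1, 4.5) to (7.8, 8.7), a distance of √(1.7² + 4.2²) ≈ 4.5.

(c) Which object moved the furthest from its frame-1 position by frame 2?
the cyan triangle

(moved 4.5; next 3.4)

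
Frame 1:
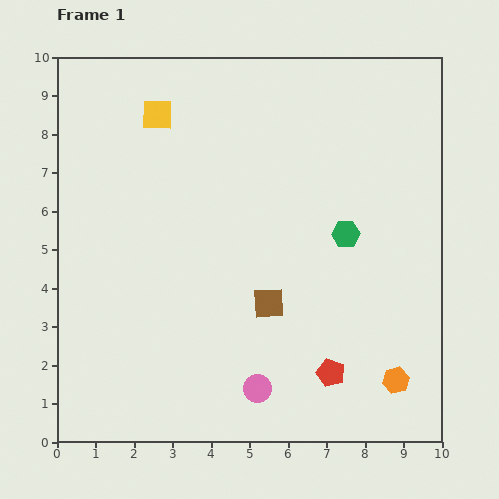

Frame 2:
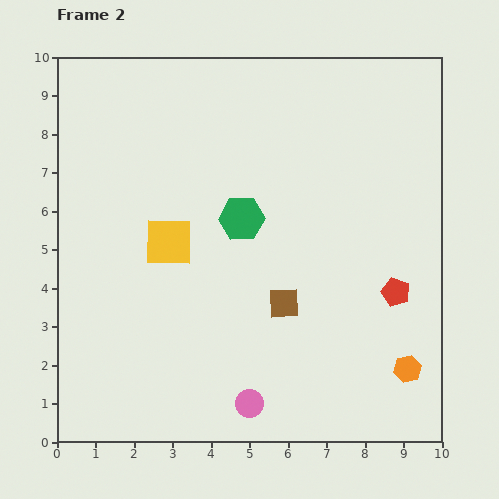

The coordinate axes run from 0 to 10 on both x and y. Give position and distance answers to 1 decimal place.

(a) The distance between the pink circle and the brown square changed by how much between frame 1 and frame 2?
+0.6

Distance in frame 1: 2.2. Distance in frame 2: 2.8.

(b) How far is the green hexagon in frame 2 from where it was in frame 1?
2.7

The green hexagon moved from (7.5, 5.4) to (4.8, 5.8), a distance of √(2.7² + 0.4²) ≈ 2.7.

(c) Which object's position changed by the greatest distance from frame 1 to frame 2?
the yellow square

(moved 3.3; next 2.7)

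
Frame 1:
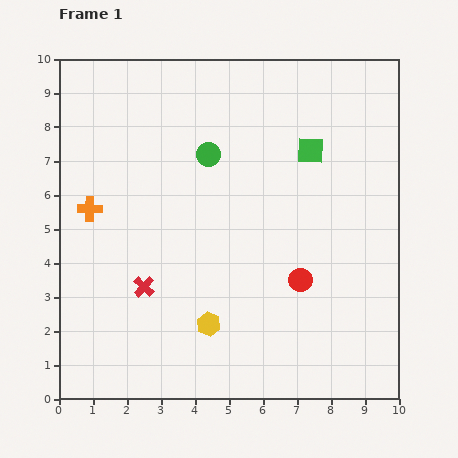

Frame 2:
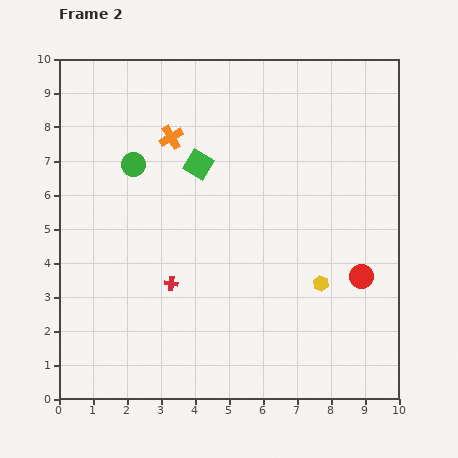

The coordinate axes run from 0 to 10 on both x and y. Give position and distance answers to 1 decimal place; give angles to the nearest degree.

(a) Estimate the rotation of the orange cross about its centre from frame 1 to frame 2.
32° counter-clockwise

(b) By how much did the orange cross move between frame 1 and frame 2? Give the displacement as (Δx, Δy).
(2.4, 2.1)

The orange cross was at (0.9, 5.6) in frame 1 and (3.3, 7.7) in frame 2.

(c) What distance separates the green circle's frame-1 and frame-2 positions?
2.2

The green circle moved from (4.4, 7.2) to (2.2, 6.9), a distance of √(2.2² + 0.3²) ≈ 2.2.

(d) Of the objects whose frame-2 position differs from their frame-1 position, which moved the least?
the red cross

(moved 0.8)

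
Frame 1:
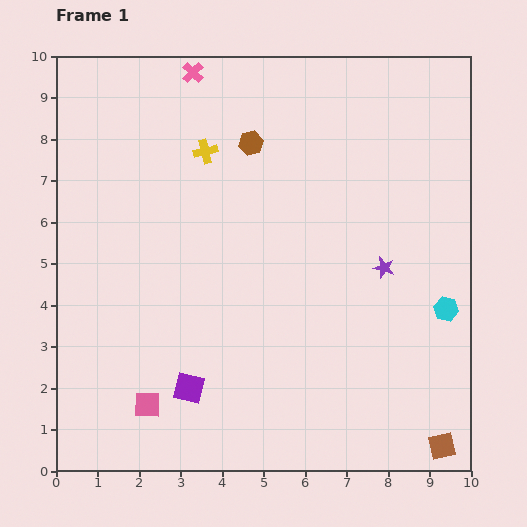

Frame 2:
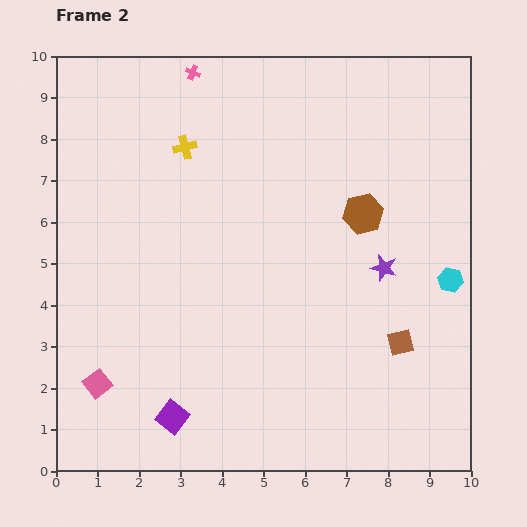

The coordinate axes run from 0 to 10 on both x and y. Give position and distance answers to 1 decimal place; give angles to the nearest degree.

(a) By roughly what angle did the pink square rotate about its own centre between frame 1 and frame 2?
39° counter-clockwise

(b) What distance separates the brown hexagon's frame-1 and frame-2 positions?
3.2

The brown hexagon moved from (4.7, 7.9) to (7.4, 6.2), a distance of √(2.7² + 1.7²) ≈ 3.2.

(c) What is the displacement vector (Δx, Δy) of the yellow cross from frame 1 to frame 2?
(-0.5, 0.1)

The yellow cross was at (3.6, 7.7) in frame 1 and (3.1, 7.8) in frame 2.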